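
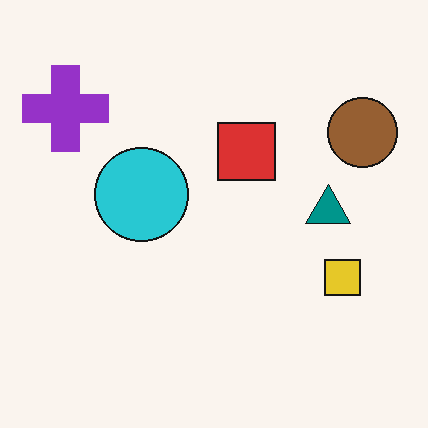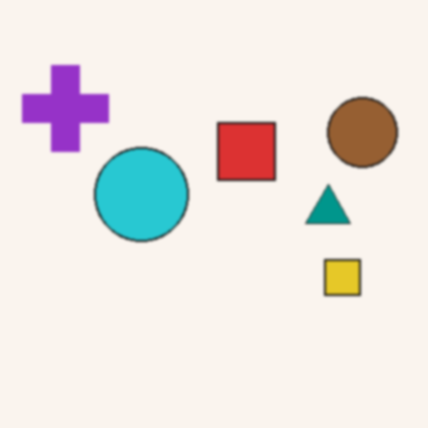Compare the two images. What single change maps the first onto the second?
The image was slightly softened.

Shape edges and outlines are uniformly softened across the whole image.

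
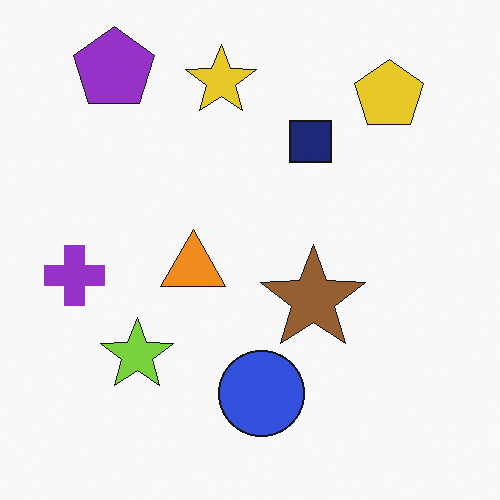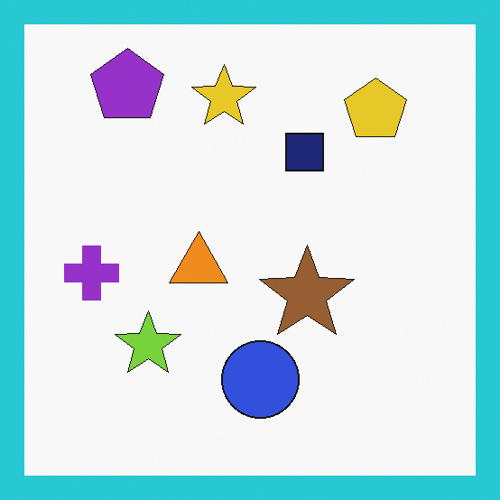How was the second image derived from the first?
The transformation is: framed with a cyan border.

A solid cyan frame runs around the edge of the second image, with the content slightly shrunk inside it.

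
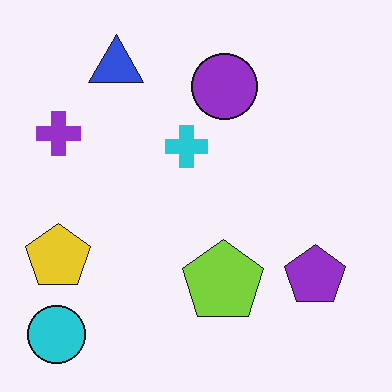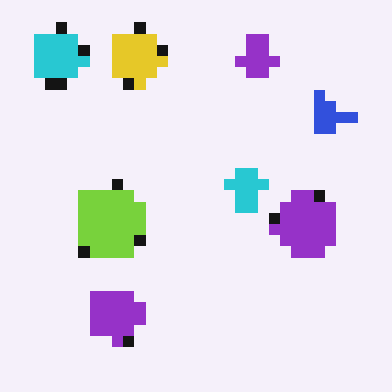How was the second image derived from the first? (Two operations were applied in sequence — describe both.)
The transformation is: rotated 90° clockwise, then heavily pixelated into large blocks.

The cyan circle sits in the bottom-left of the first image and the top-left of the second — consistent with a whole-image 90° clockwise rotation. Shapes are reduced to large square blocks; fine edges and outlines are lost — a downscale-then-upscale (mosaic) effect.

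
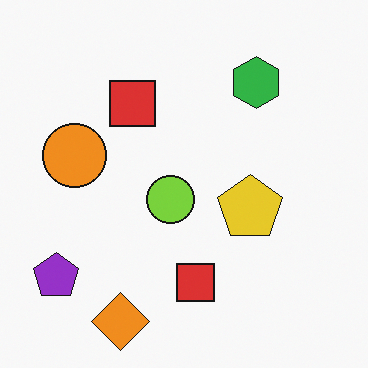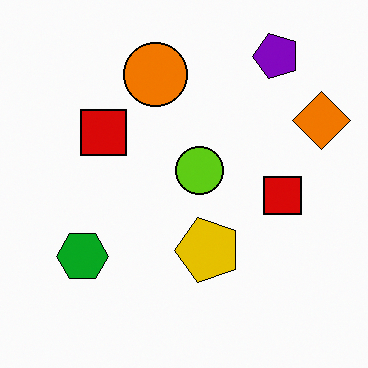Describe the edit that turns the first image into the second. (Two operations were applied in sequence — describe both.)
The image was transposed (reflected across the top-left ↔ bottom-right diagonal), then given slightly increased contrast.

Shapes have swapped their row and column positions — what was in the top-right is now in the bottom-left — a diagonal reflection. Tones are pushed away from mid-grey across the whole image — a global contrast change.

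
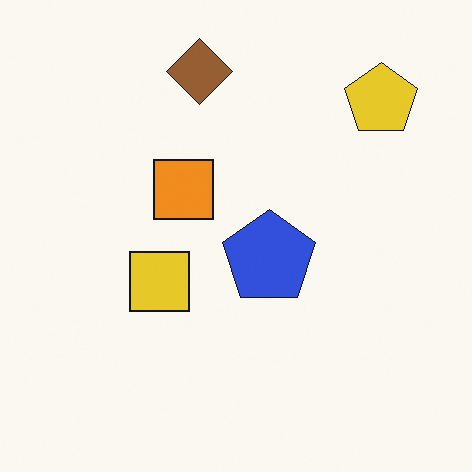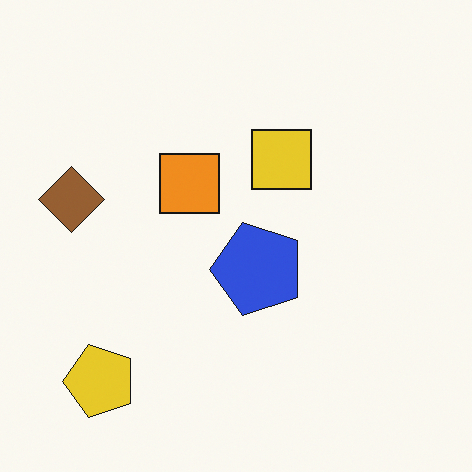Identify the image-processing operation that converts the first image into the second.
This is the original image transposed (reflected across the top-left ↔ bottom-right diagonal).

Shapes have swapped their row and column positions — what was in the top-right is now in the bottom-left — a diagonal reflection.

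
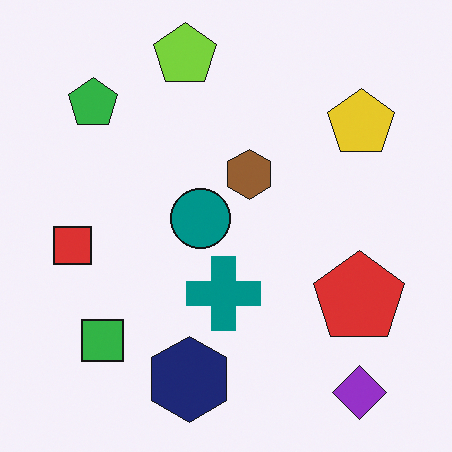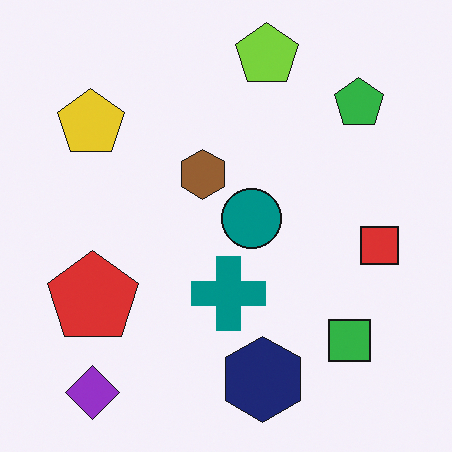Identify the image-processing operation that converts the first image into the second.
The image was flipped horizontally (left ↔ right).

The red square is in the left of the first image and the right of the second — shapes on opposite sides of the vertical midline have swapped in a mirror flip.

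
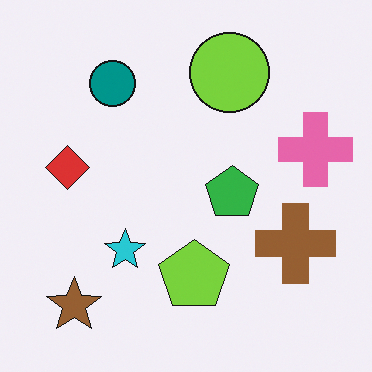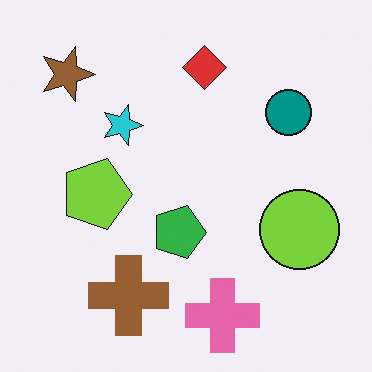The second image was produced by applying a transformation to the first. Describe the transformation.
It was rotated 90° clockwise.

The brown star sits in the bottom-left of the first image and the top-left of the second — consistent with a whole-image 90° clockwise rotation.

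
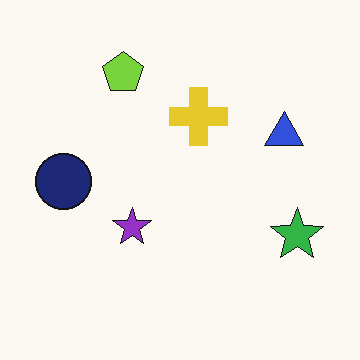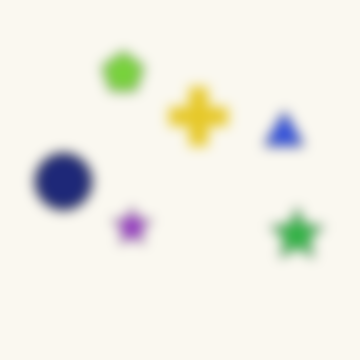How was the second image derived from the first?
The transformation is: heavily blurred.

Shape edges and outlines are uniformly softened across the whole image.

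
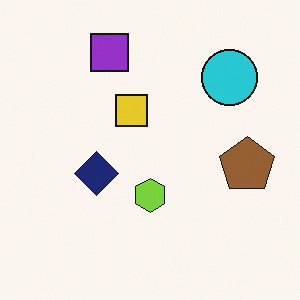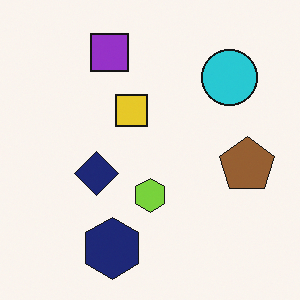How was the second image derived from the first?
The second image is the first overlaid with an additional navy hexagon.

A navy hexagon appears in the second image that is absent from the first.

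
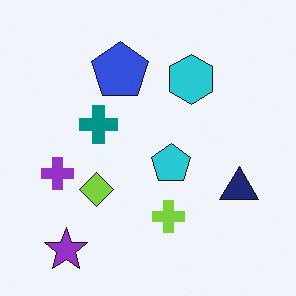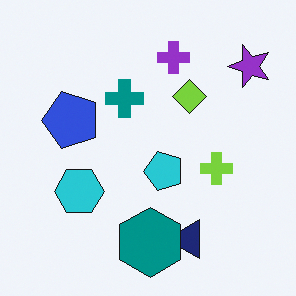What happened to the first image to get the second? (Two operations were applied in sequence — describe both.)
The transformation is: transposed (reflected across the top-left ↔ bottom-right diagonal), then overlaid with an additional teal hexagon.

Shapes have swapped their row and column positions — what was in the top-right is now in the bottom-left — a diagonal reflection. A teal hexagon appears in the second image that is absent from the first.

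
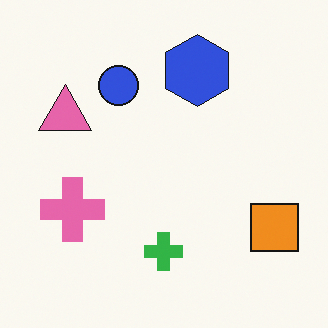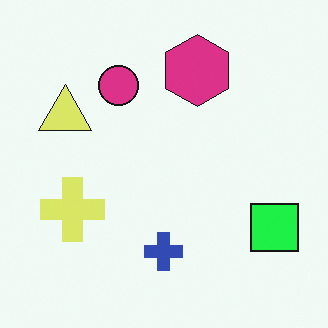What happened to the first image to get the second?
It was hue-shifted noticeably.

Every shape's color has rotated by the same amount around the hue wheel — a uniform hue shift.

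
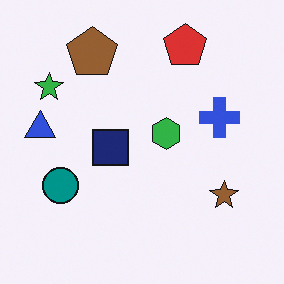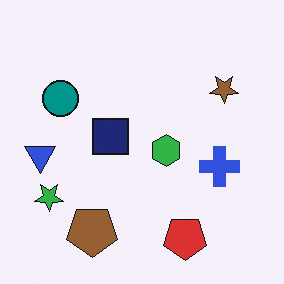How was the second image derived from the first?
The transformation is: flipped vertically (top ↔ bottom).

The red pentagon is in the top of the first image and the bottom of the second — shapes on opposite sides of the horizontal midline have swapped in a mirror flip.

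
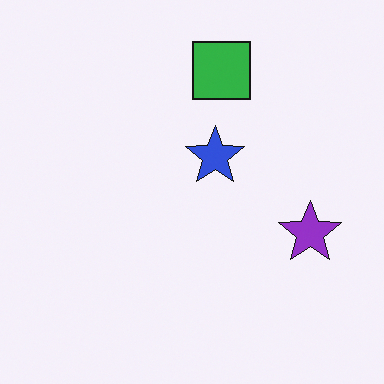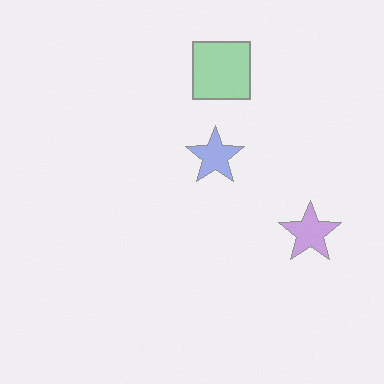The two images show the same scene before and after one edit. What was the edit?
The image was given much lower contrast.

Tones are pushed toward mid-grey across the whole image — a global contrast change.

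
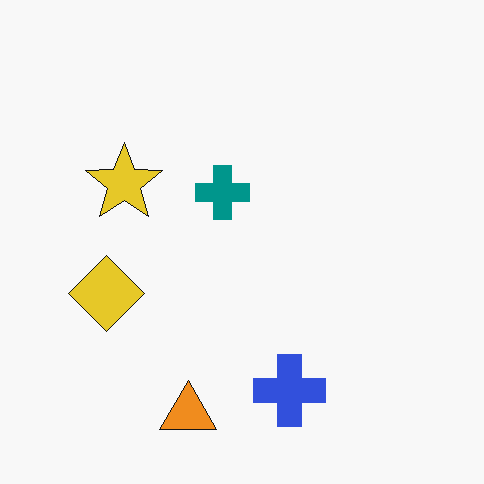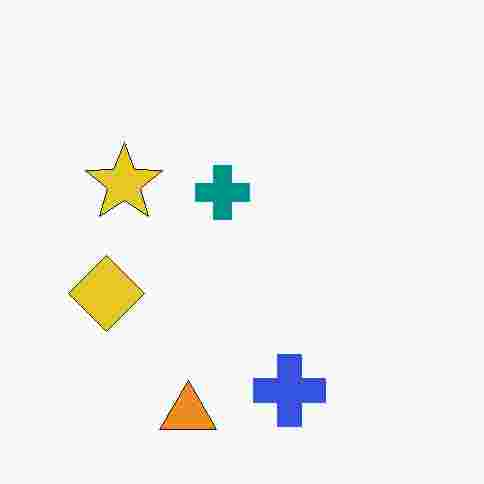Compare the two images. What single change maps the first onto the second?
The second image is the first heavily JPEG-compressed with obvious blocking artifacts.

Blocky 8×8 compression artifacts appear around shape edges and the flat background shows ringing — characteristic JPEG degradation.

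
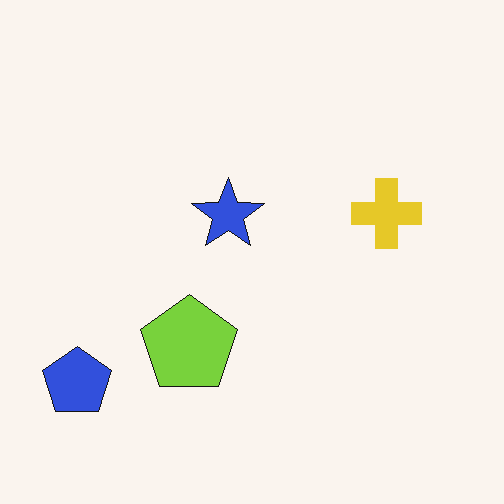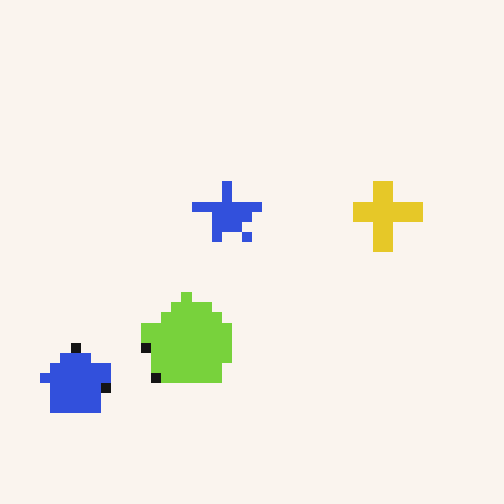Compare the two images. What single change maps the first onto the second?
Coarsely pixelated.

Shapes are reduced to large square blocks; fine edges and outlines are lost — a downscale-then-upscale (mosaic) effect.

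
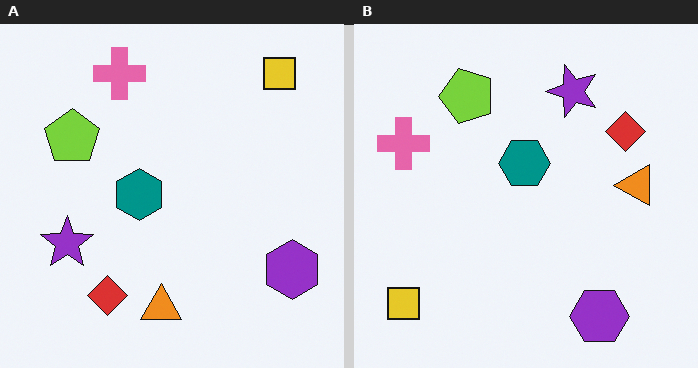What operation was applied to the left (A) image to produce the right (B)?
The transformation is: transposed (reflected across the top-left ↔ bottom-right diagonal).

Shapes have swapped their row and column positions — what was in the top-right is now in the bottom-left — a diagonal reflection.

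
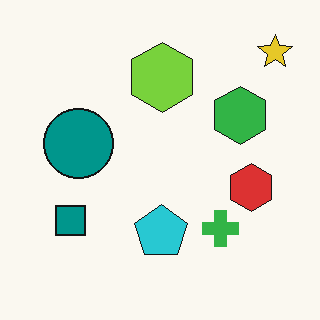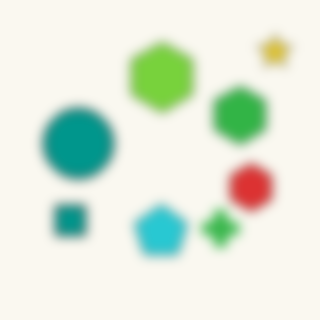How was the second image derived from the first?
Strongly gaussian-blurred.

Shape edges and outlines are uniformly softened across the whole image.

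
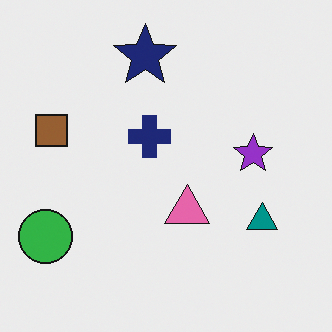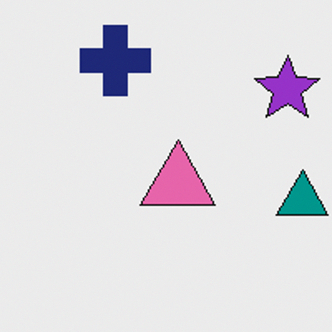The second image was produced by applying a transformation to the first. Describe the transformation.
This is the original image cropped tightly and scaled back up.

The visible shapes are larger and the field of view is narrower; shapes near the original edges may be partly or wholly outside the frame — a crop-and-rescale.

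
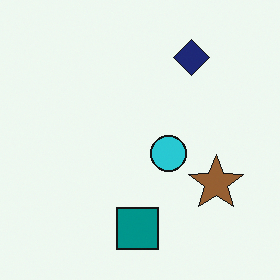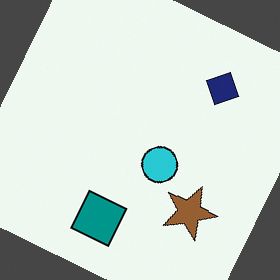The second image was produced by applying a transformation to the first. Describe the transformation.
The image was rotated clockwise by a moderate amount.

Every shape is tilted by the same angle and the image corners show triangular fill wedges — a whole-image rotation by a non-right angle.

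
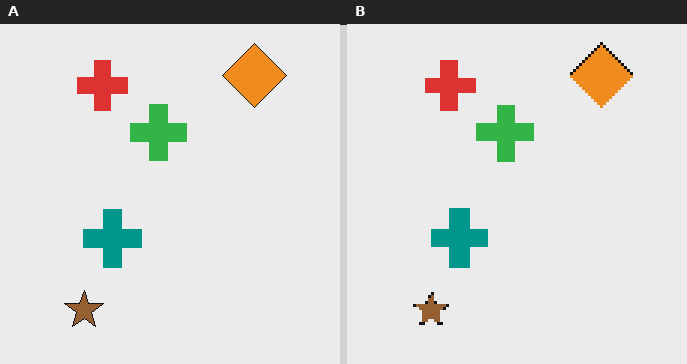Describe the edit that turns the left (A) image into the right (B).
Lightly pixelated (a mild mosaic effect).

Shapes are reduced to large square blocks; fine edges and outlines are lost — a downscale-then-upscale (mosaic) effect.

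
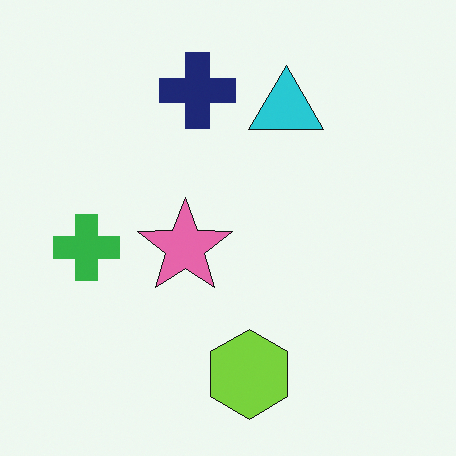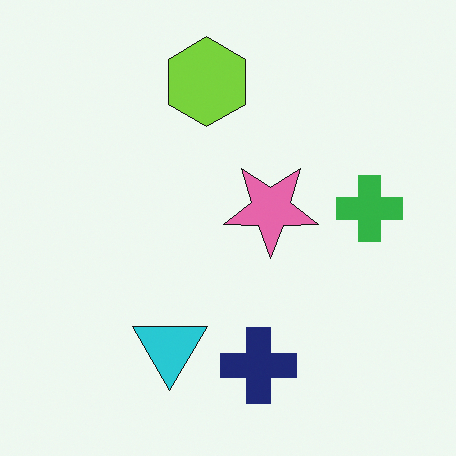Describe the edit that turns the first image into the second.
The image was rotated 180°.

The lime hexagon sits in the bottom of the first image and the top of the second — consistent with a whole-image 180° rotation.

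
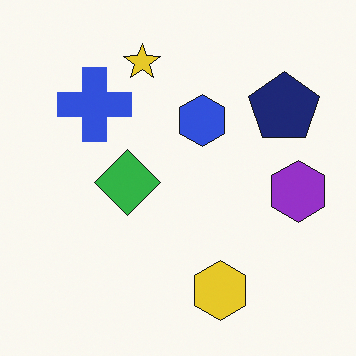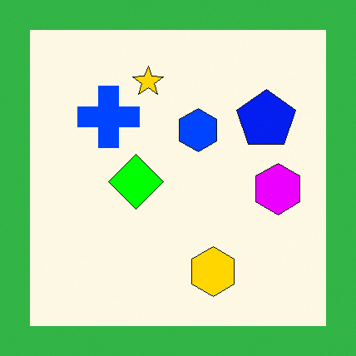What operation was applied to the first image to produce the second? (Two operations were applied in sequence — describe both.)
Heavily oversaturated, then framed with a green border.

All colors are more vivid — a global saturation change. A solid green frame runs around the edge of the second image, with the content slightly shrunk inside it.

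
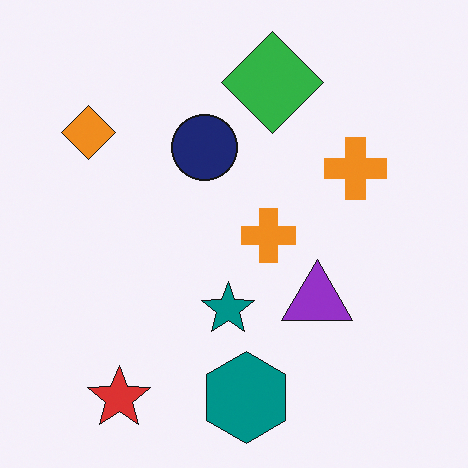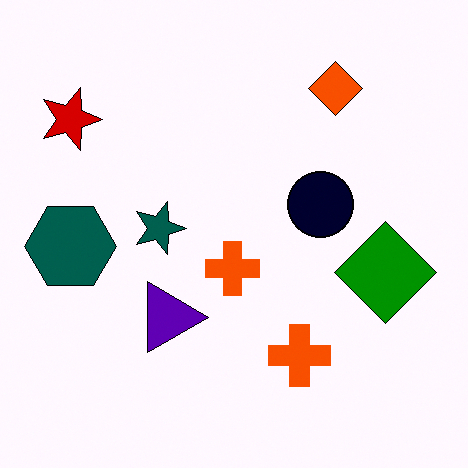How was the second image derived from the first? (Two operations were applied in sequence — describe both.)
It was given much higher contrast, then rotated 90° clockwise.

Tones are pushed away from mid-grey across the whole image — a global contrast change. The red star sits in the bottom-left of the first image and the top-left of the second — consistent with a whole-image 90° clockwise rotation.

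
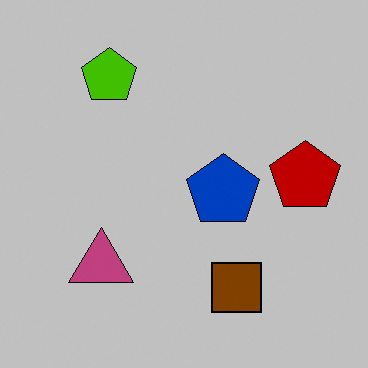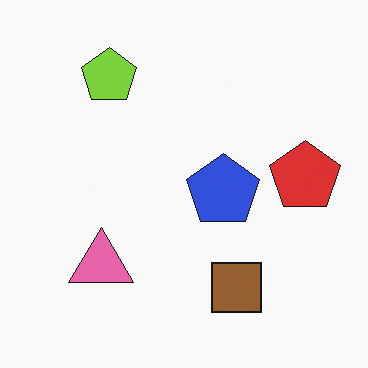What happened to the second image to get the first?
The image was heavily posterized to just a handful of flat colors.

Each flat color has snapped to a coarser quantized level — most visibly, the near-white background has dropped to a flat grey.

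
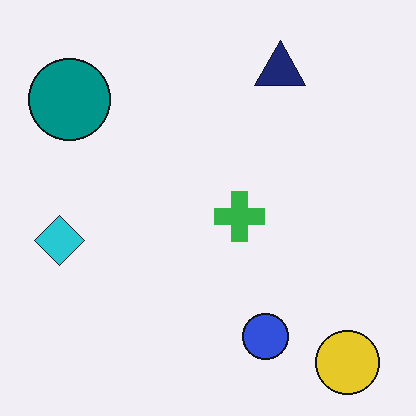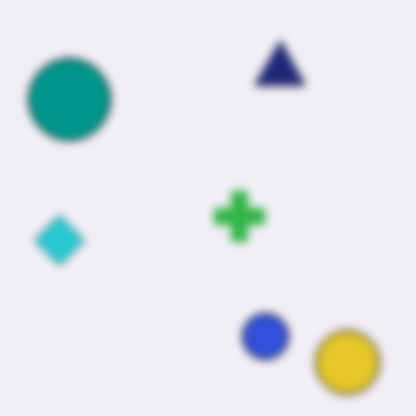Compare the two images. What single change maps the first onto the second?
Moderately blurred.

Shape edges and outlines are uniformly softened across the whole image.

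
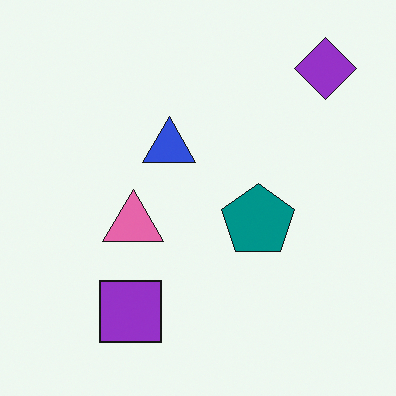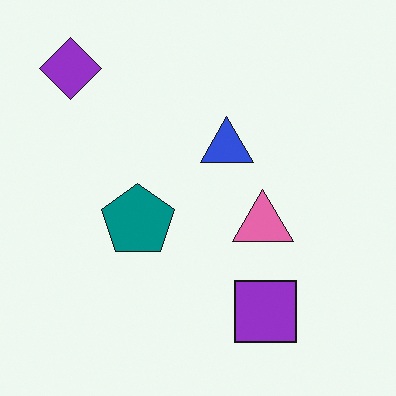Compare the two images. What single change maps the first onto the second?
The second image is the first flipped horizontally (left ↔ right).

The purple diamond is in the top-right of the first image and the top-left of the second — shapes on opposite sides of the vertical midline have swapped in a mirror flip.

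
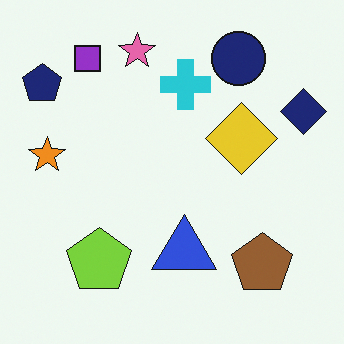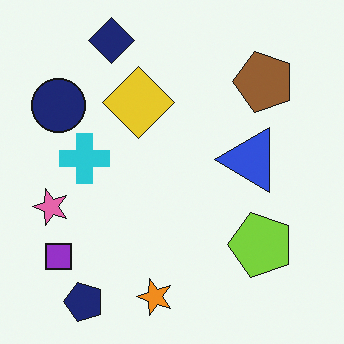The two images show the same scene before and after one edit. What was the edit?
The image was rotated 90° counter-clockwise.

The navy pentagon sits in the top-left of the first image and the bottom-left of the second — consistent with a whole-image 90° counter-clockwise rotation.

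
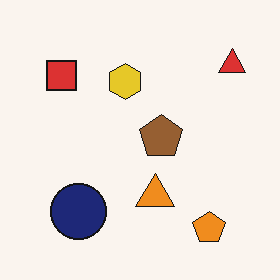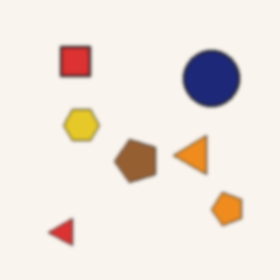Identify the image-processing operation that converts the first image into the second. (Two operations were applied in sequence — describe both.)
The image was transposed (reflected across the top-left ↔ bottom-right diagonal), then slightly softened.

Shapes have swapped their row and column positions — what was in the top-right is now in the bottom-left — a diagonal reflection. Shape edges and outlines are uniformly softened across the whole image.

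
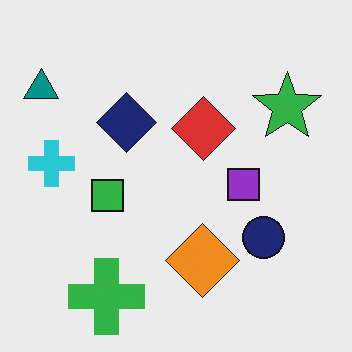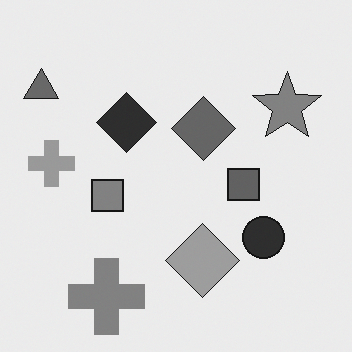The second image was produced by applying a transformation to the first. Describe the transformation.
Converted to grayscale.

All color is removed — every shape is now a shade of grey.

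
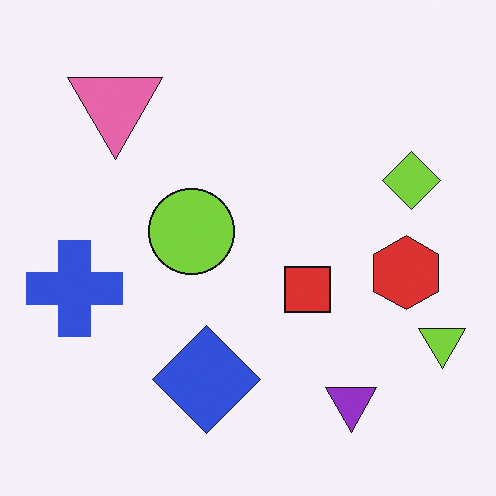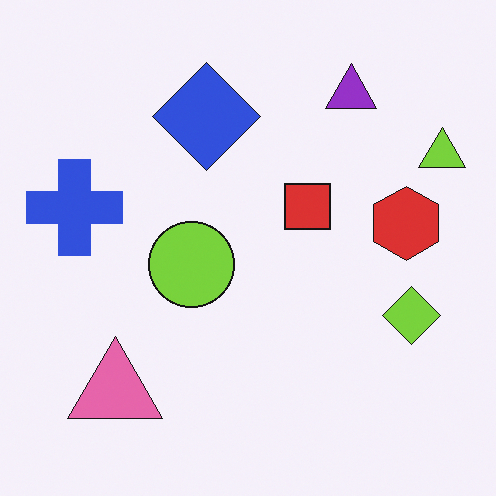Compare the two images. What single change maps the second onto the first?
The transformation is: flipped vertically (top ↔ bottom).

The purple triangle is in the top-right of the second image and the bottom-right of the first — shapes on opposite sides of the horizontal midline have swapped in a mirror flip.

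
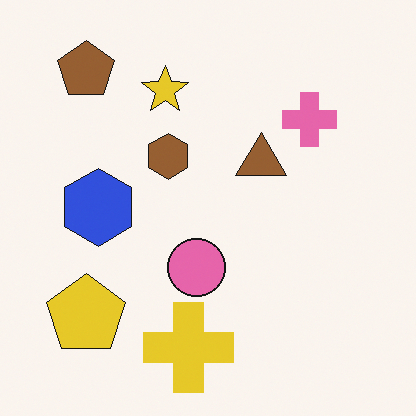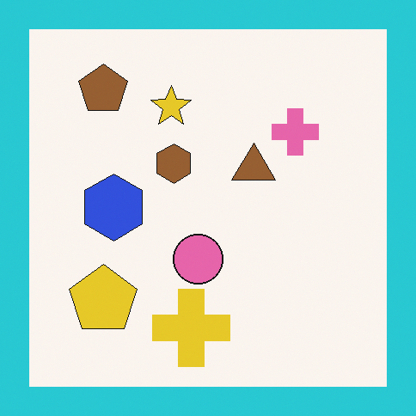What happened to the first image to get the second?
Framed with a cyan border.

A solid cyan frame runs around the edge of the second image, with the content slightly shrunk inside it.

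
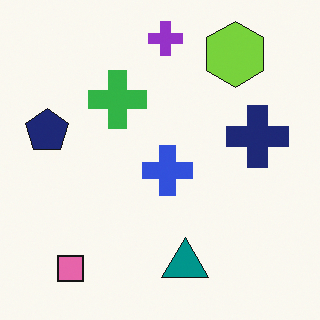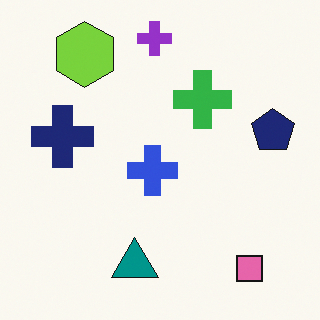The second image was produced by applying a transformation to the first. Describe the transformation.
The transformation is: flipped horizontally (left ↔ right).

The navy pentagon is in the left of the first image and the right of the second — shapes on opposite sides of the vertical midline have swapped in a mirror flip.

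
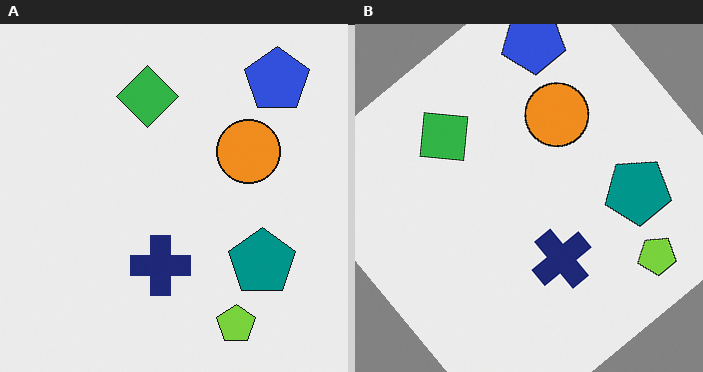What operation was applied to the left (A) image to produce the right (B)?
The image was rotated counter-clockwise by a large amount — several tens of degrees.

Every shape is tilted by the same angle and the image corners show triangular fill wedges — a whole-image rotation by a non-right angle.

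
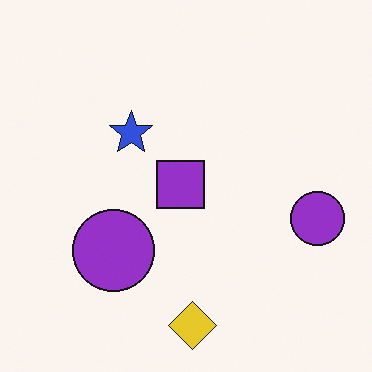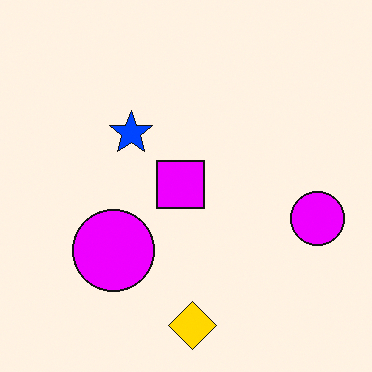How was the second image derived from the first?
The image was heavily oversaturated.

All colors are more vivid — a global saturation change.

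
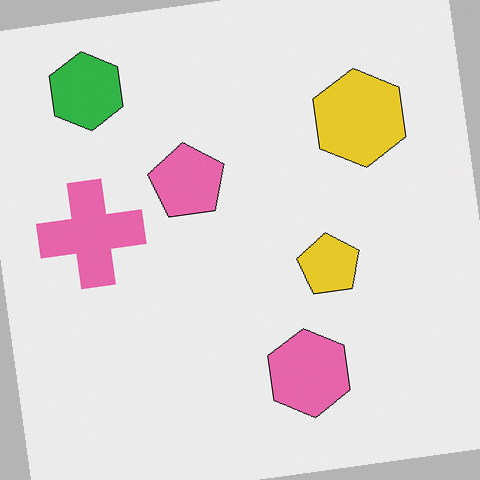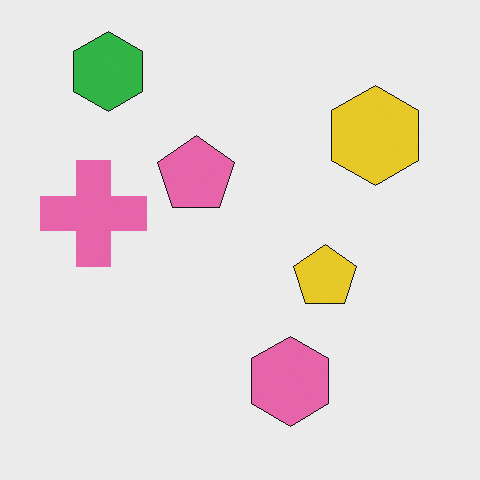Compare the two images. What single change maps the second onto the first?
The transformation is: rotated counter-clockwise by a small amount.

Every shape is tilted by the same angle and the image corners show triangular fill wedges — a whole-image rotation by a non-right angle.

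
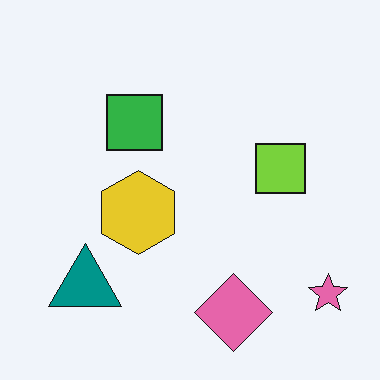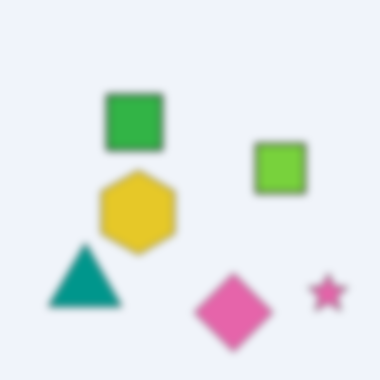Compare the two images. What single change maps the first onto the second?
The transformation is: moderately blurred.

Shape edges and outlines are uniformly softened across the whole image.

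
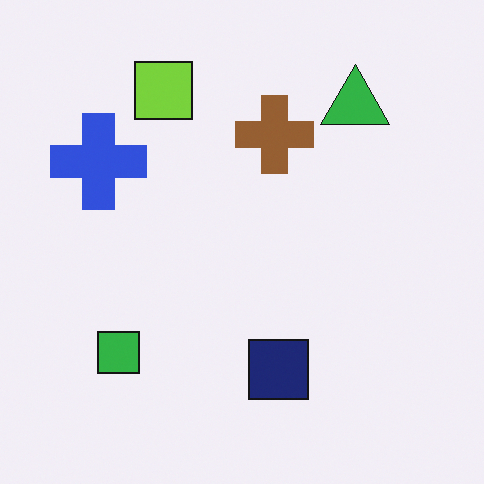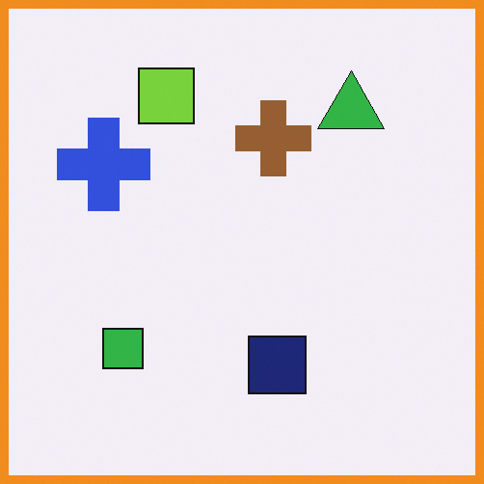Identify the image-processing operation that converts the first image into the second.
This is the original image framed with a orange border.

A solid orange frame runs around the edge of the second image, with the content slightly shrunk inside it.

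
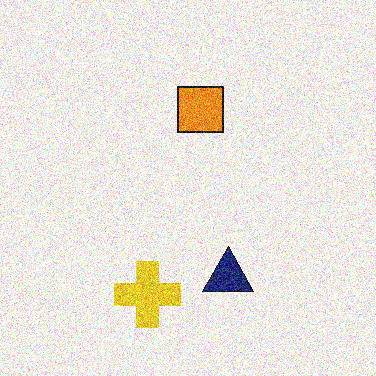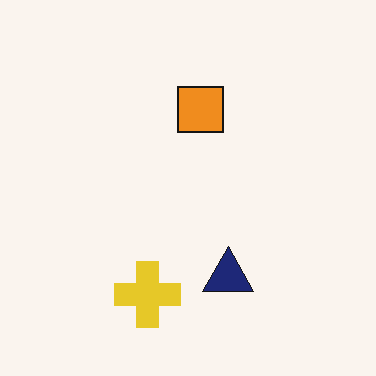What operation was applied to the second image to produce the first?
It was degraded with strong gaussian noise.

Random speckle covers the whole image, including the flat background.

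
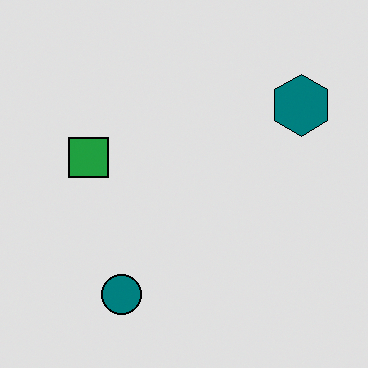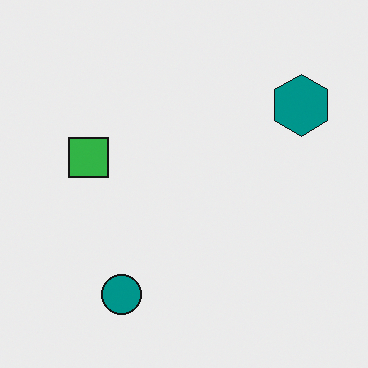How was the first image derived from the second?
It was posterized to a reduced palette.

Each flat color has snapped to a coarser quantized level — most visibly, the near-white background has dropped to a flat grey.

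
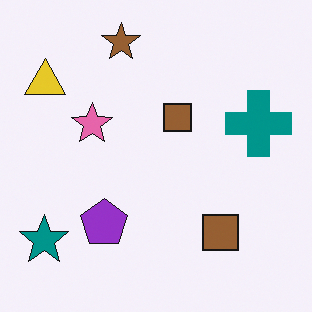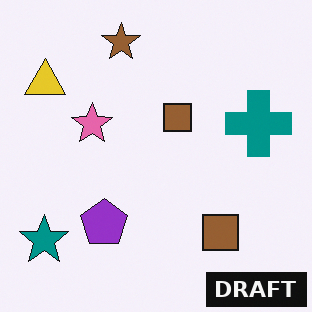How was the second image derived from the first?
The second image is the first watermarked with the text "DRAFT" in the lower-right corner.

A dark label reading "DRAFT" appears in the lower-right corner.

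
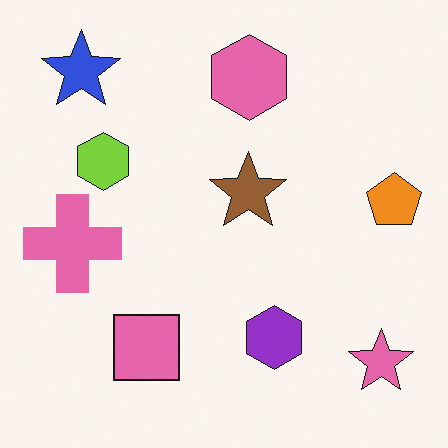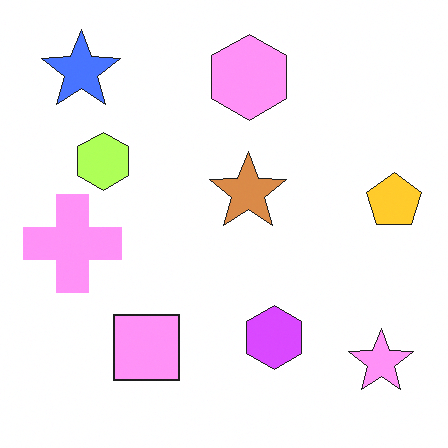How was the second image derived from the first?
This is the original image substantially brightened.

Every pixel — background and shapes alike — is uniformly brightened.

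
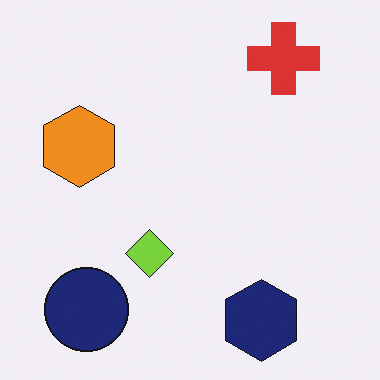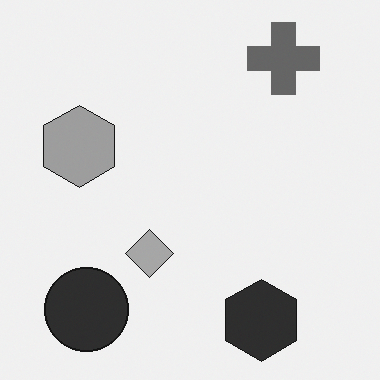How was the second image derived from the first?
The image was converted to grayscale.

All color is removed — every shape is now a shade of grey.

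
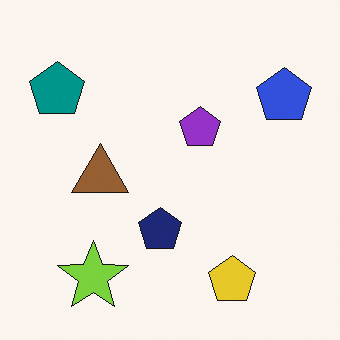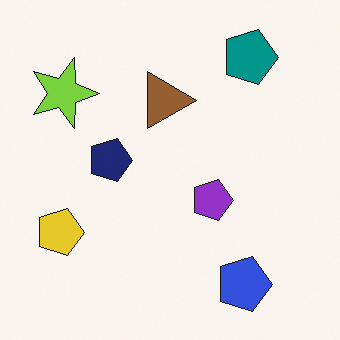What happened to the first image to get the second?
The second image is the first rotated 90° clockwise.

The teal pentagon sits in the top-left of the first image and the top-right of the second — consistent with a whole-image 90° clockwise rotation.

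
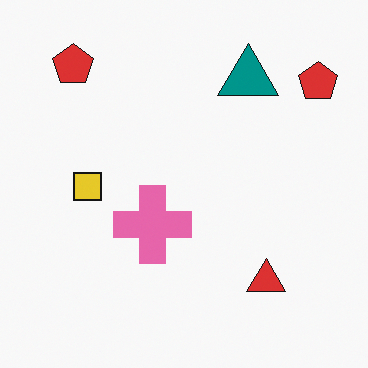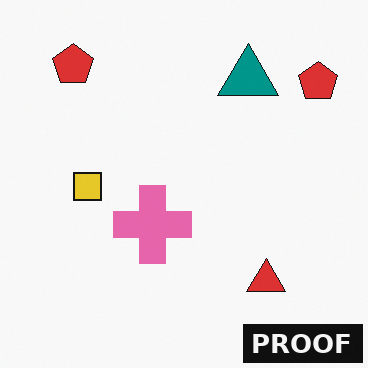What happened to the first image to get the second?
This is the original image watermarked with the text "PROOF" in the lower-right corner.

A dark label reading "PROOF" appears in the lower-right corner.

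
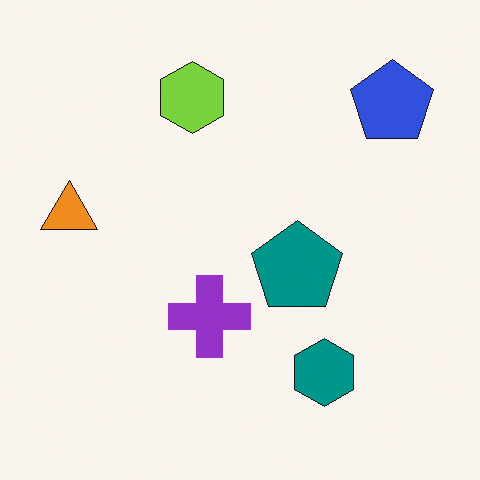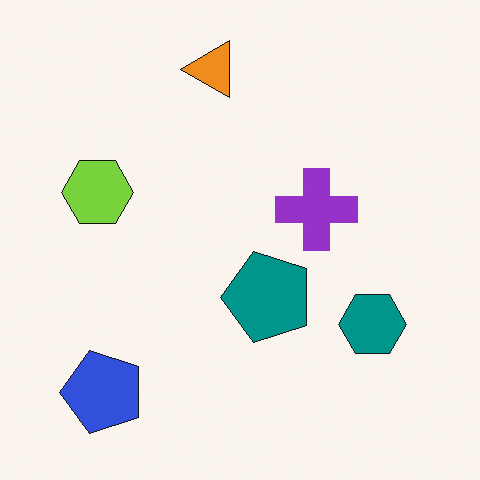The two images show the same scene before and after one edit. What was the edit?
The transformation is: transposed (reflected across the top-left ↔ bottom-right diagonal).

Shapes have swapped their row and column positions — what was in the top-right is now in the bottom-left — a diagonal reflection.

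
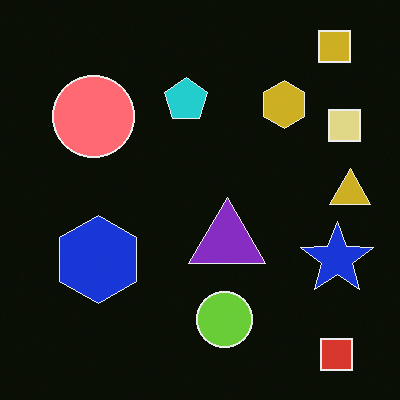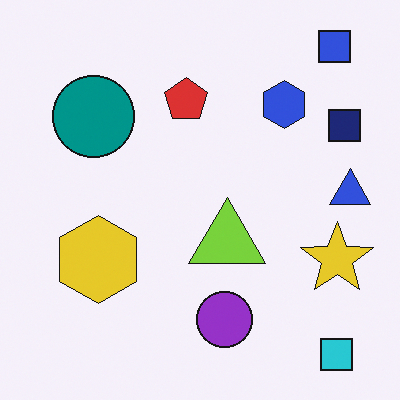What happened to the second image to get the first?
The transformation is: color-inverted (negative).

The light background has become dark and every shape's color is its complement — a photographic negative.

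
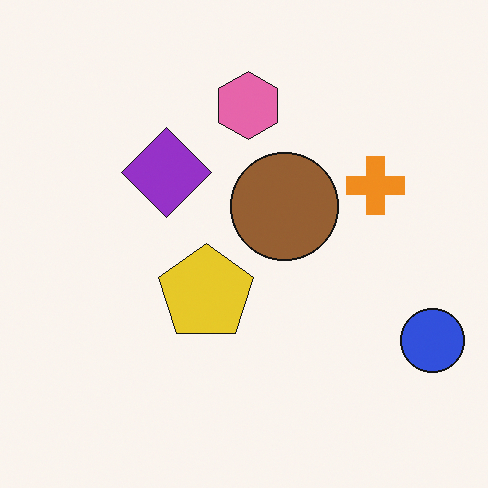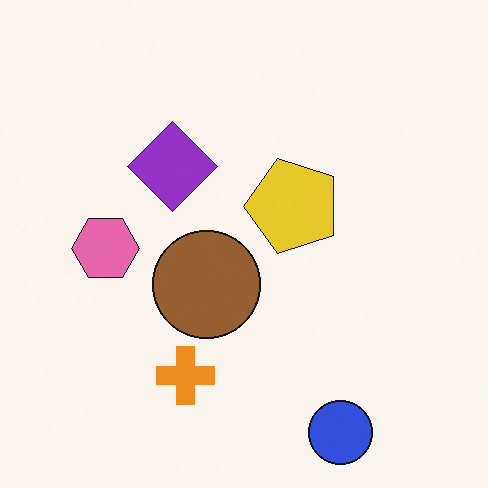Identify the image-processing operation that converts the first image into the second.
The transformation is: transposed (reflected across the top-left ↔ bottom-right diagonal).

Shapes have swapped their row and column positions — what was in the top-right is now in the bottom-left — a diagonal reflection.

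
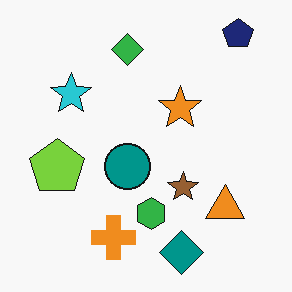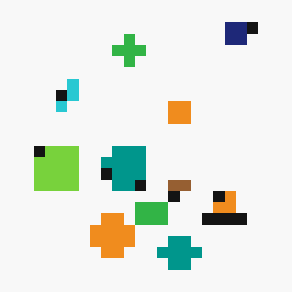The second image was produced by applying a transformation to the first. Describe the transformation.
This is the original image coarsely pixelated.

Shapes are reduced to large square blocks; fine edges and outlines are lost — a downscale-then-upscale (mosaic) effect.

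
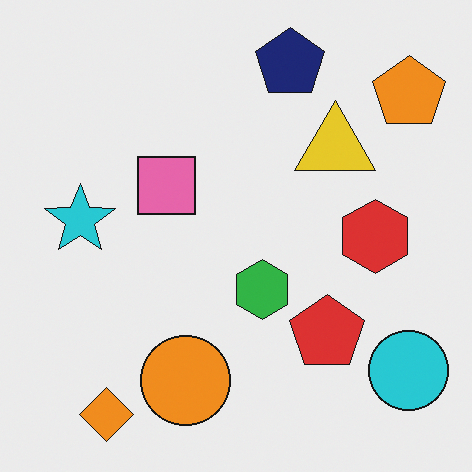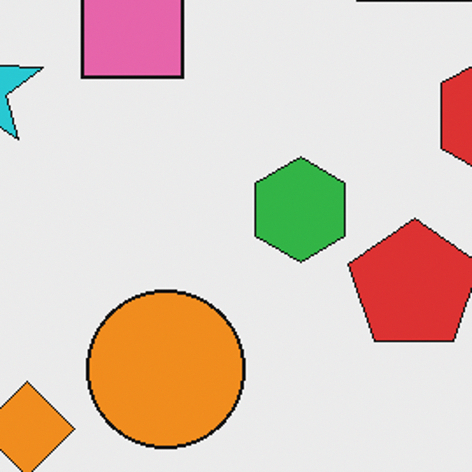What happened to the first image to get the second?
This is the original image cropped tightly and scaled back up.

The visible shapes are larger and the field of view is narrower; shapes near the original edges may be partly or wholly outside the frame — a crop-and-rescale.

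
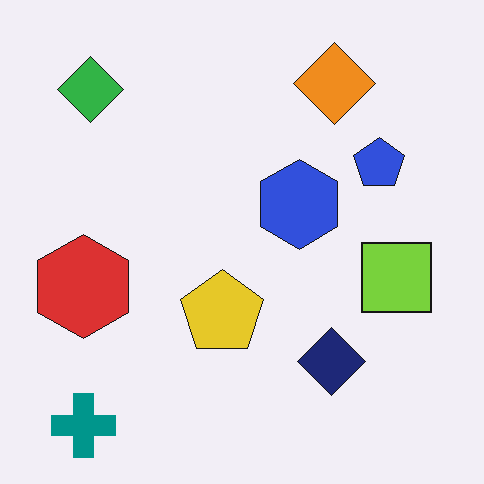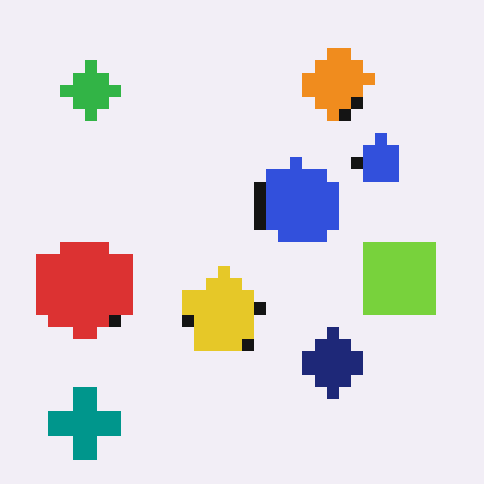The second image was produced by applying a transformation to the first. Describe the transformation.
The transformation is: heavily pixelated into large blocks.

Shapes are reduced to large square blocks; fine edges and outlines are lost — a downscale-then-upscale (mosaic) effect.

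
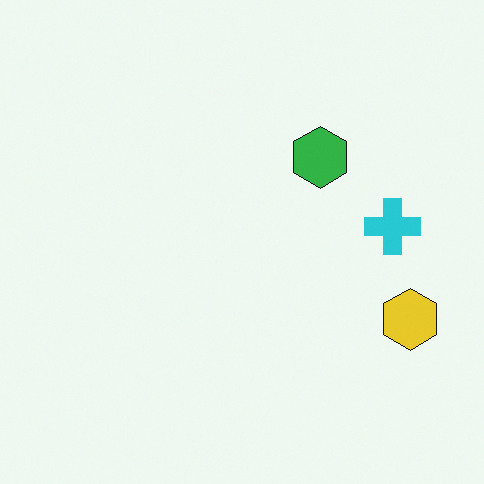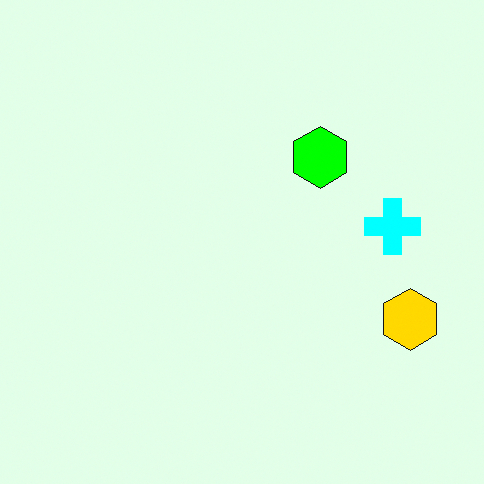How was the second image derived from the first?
The second image is the first made much more vivid (saturation change).

All colors are more vivid — a global saturation change.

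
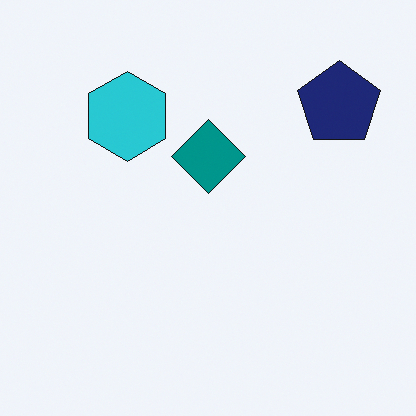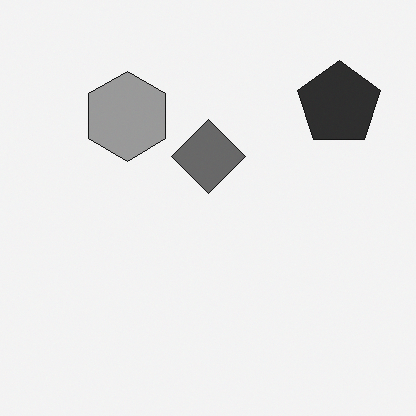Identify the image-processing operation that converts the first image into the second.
It was converted to grayscale.

All color is removed — every shape is now a shade of grey.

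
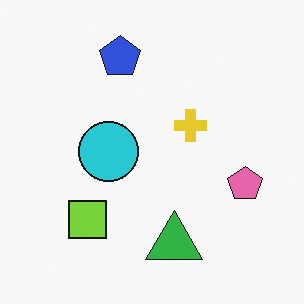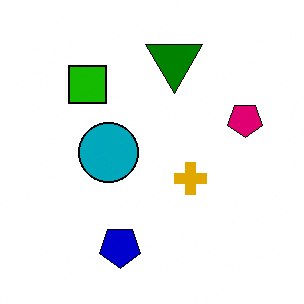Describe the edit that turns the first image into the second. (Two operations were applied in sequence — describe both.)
This is the original image flipped vertically (top ↔ bottom), then boosted in contrast.

The blue pentagon is in the top of the first image and the bottom of the second — shapes on opposite sides of the horizontal midline have swapped in a mirror flip. Tones are pushed away from mid-grey across the whole image — a global contrast change.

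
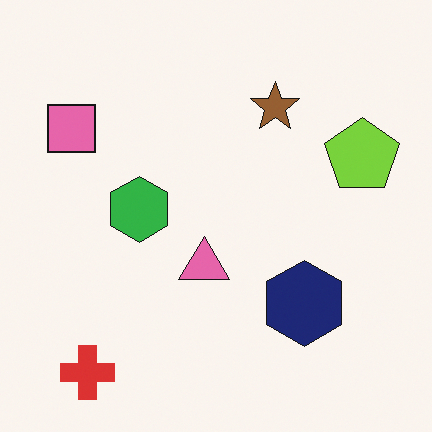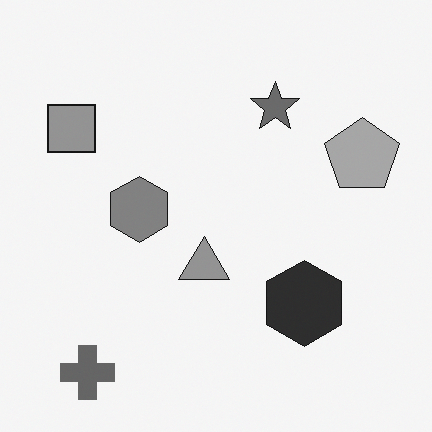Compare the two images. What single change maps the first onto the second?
The second image is the first converted to grayscale.

All color is removed — every shape is now a shade of grey.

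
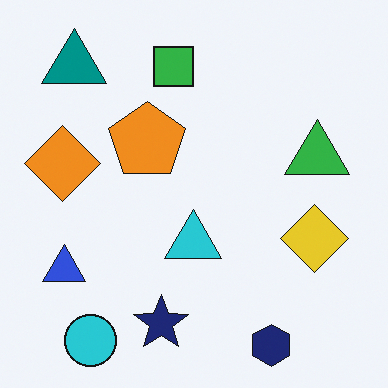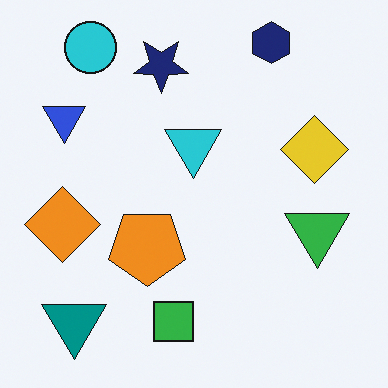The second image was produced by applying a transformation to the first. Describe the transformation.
This is the original image flipped vertically (top ↔ bottom).

The navy hexagon is in the bottom-right of the first image and the top-right of the second — shapes on opposite sides of the horizontal midline have swapped in a mirror flip.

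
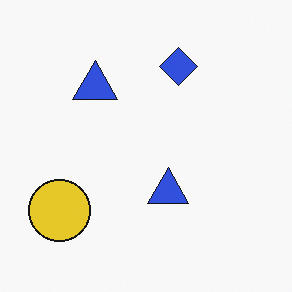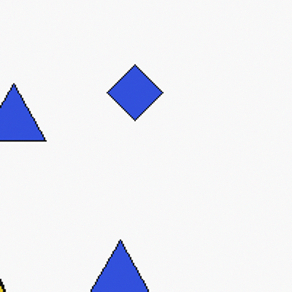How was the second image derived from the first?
The image was cropped to a modestly smaller region and rescaled.

The visible shapes are larger and the field of view is narrower; shapes near the original edges may be partly or wholly outside the frame — a crop-and-rescale.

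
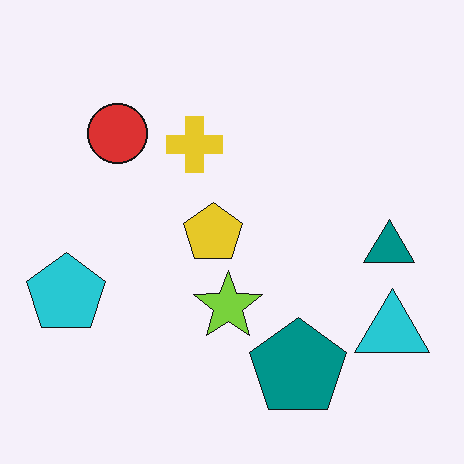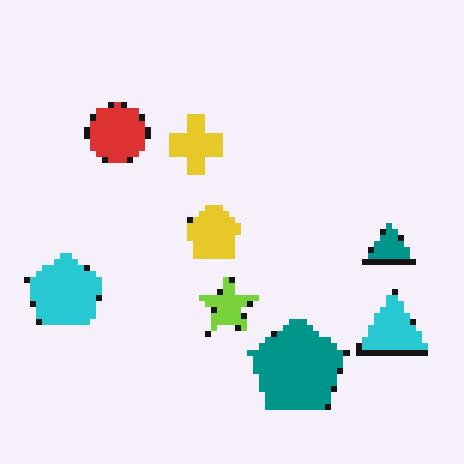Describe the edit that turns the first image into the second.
The second image is the first moderately pixelated.

Shapes are reduced to large square blocks; fine edges and outlines are lost — a downscale-then-upscale (mosaic) effect.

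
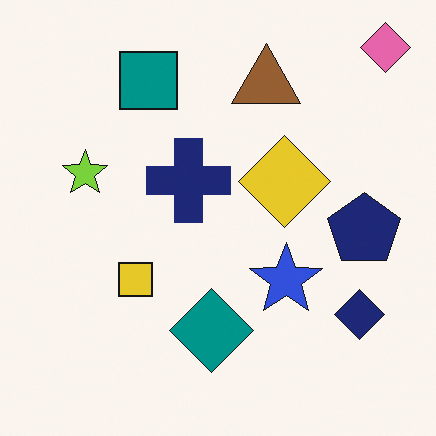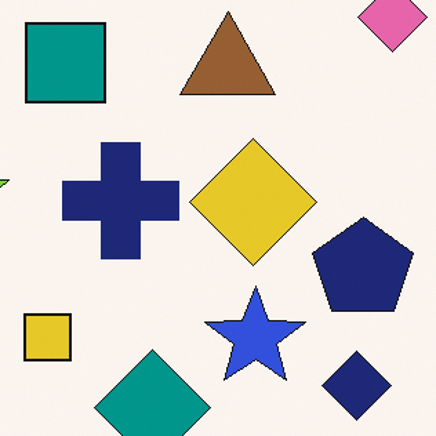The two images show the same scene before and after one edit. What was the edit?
The image was cropped slightly and scaled back up.

The visible shapes are larger and the field of view is narrower; shapes near the original edges may be partly or wholly outside the frame — a crop-and-rescale.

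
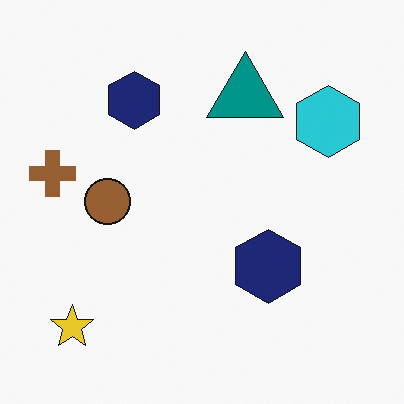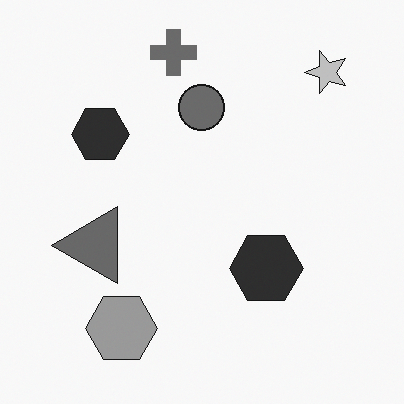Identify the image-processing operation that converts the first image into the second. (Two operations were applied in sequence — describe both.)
It was transposed (reflected across the top-left ↔ bottom-right diagonal), then converted to grayscale.

Shapes have swapped their row and column positions — what was in the top-right is now in the bottom-left — a diagonal reflection. All color is removed — every shape is now a shade of grey.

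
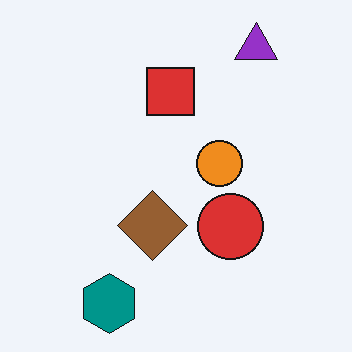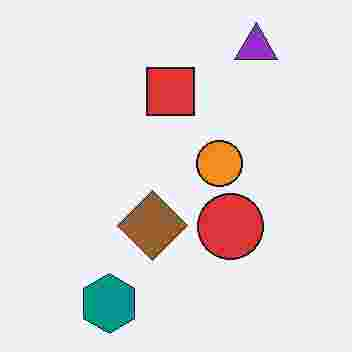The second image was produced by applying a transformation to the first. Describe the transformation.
Degraded with heavy JPEG compression.

Blocky 8×8 compression artifacts appear around shape edges and the flat background shows ringing — characteristic JPEG degradation.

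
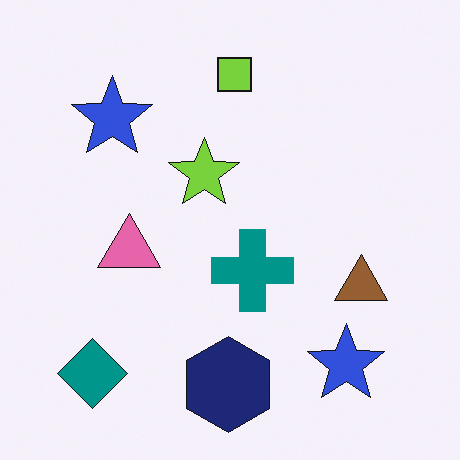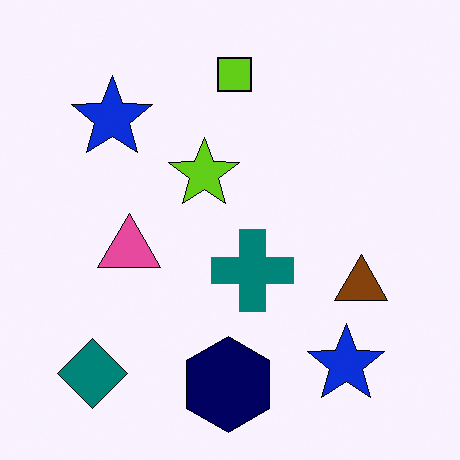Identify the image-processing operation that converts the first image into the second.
This is the original image given slightly increased contrast.

Tones are pushed away from mid-grey across the whole image — a global contrast change.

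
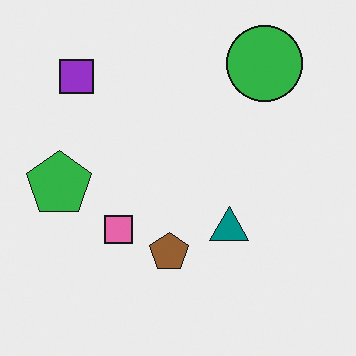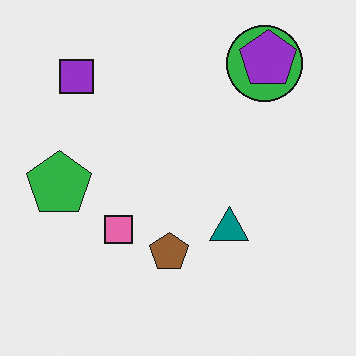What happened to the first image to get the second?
Overlaid with an additional purple pentagon.

A purple pentagon appears in the second image that is absent from the first.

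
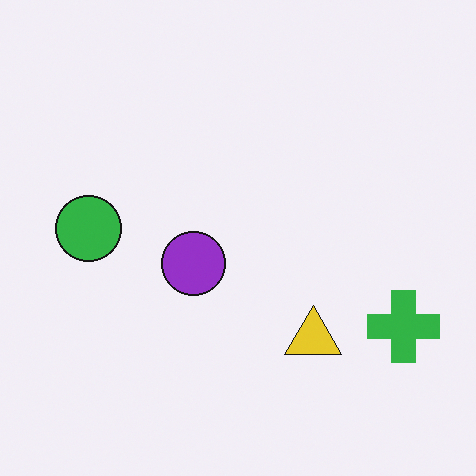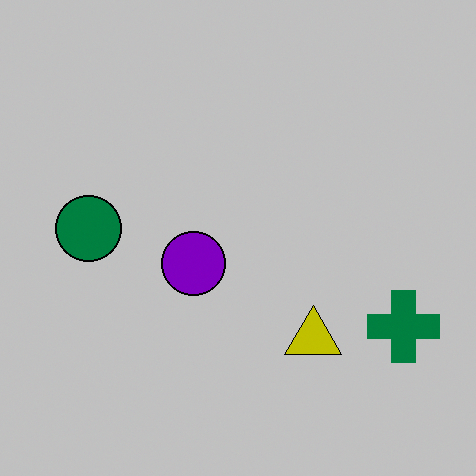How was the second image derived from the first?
It was aggressively posterized.

Each flat color has snapped to a coarser quantized level — most visibly, the near-white background has dropped to a flat grey.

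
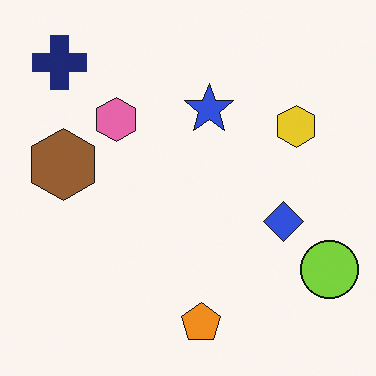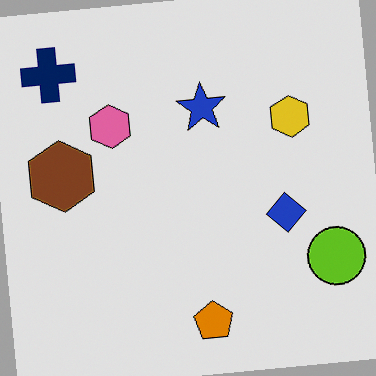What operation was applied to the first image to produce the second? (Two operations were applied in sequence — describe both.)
Rotated counter-clockwise by a slight angle, then posterized to a reduced palette.

Every shape is tilted by the same angle and the image corners show triangular fill wedges — a whole-image rotation by a non-right angle. Each flat color has snapped to a coarser quantized level — most visibly, the near-white background has dropped to a flat grey.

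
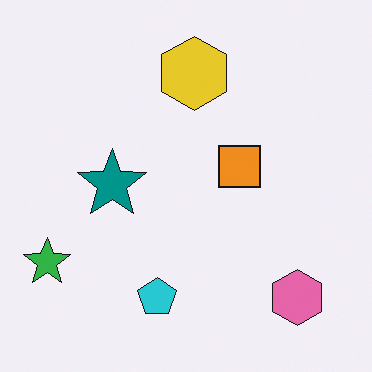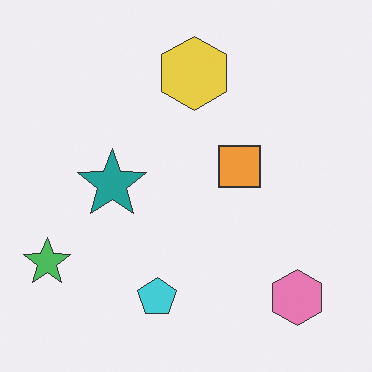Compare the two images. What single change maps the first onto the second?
The image was given slightly reduced contrast.

Tones are pushed toward mid-grey across the whole image — a global contrast change.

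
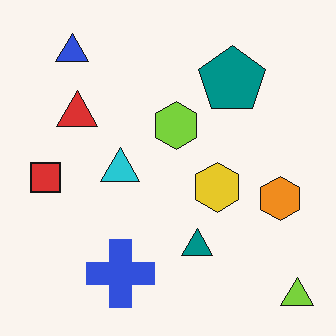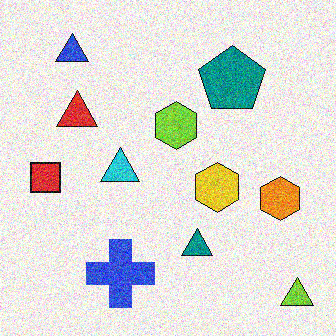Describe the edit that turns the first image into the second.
The image was degraded with a thick layer of grain.

Random speckle covers the whole image, including the flat background.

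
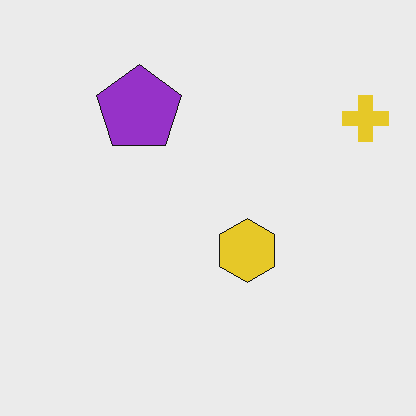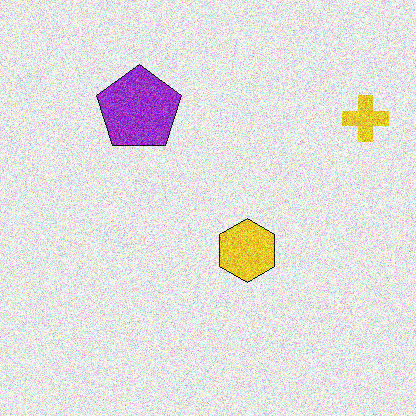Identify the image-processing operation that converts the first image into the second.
The transformation is: degraded with a thick layer of grain.

Random speckle covers the whole image, including the flat background.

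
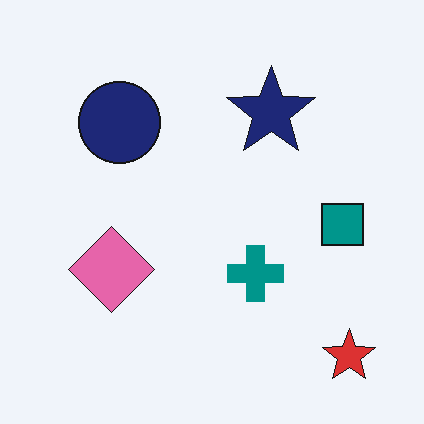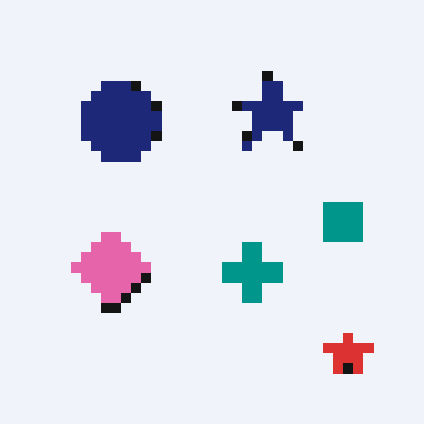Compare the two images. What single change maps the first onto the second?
The transformation is: coarsely pixelated.

Shapes are reduced to large square blocks; fine edges and outlines are lost — a downscale-then-upscale (mosaic) effect.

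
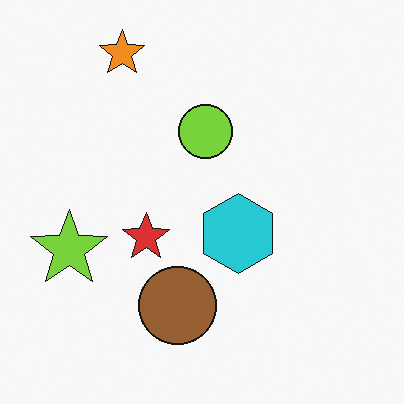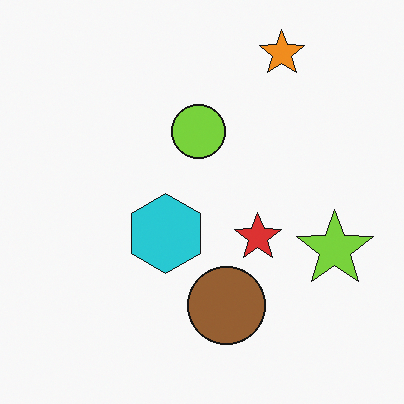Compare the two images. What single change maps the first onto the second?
The transformation is: flipped horizontally (left ↔ right).

The lime star is in the left of the first image and the right of the second — shapes on opposite sides of the vertical midline have swapped in a mirror flip.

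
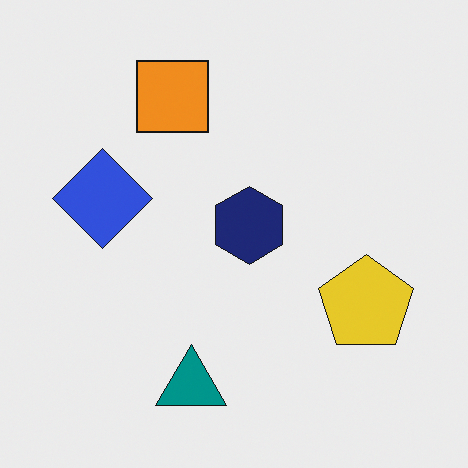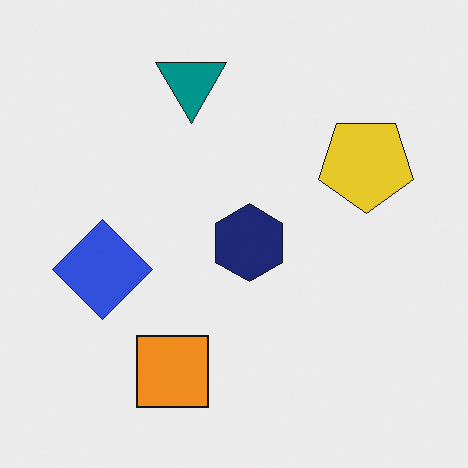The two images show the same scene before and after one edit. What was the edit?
Flipped vertically (top ↔ bottom).

The teal triangle is in the bottom of the first image and the top of the second — shapes on opposite sides of the horizontal midline have swapped in a mirror flip.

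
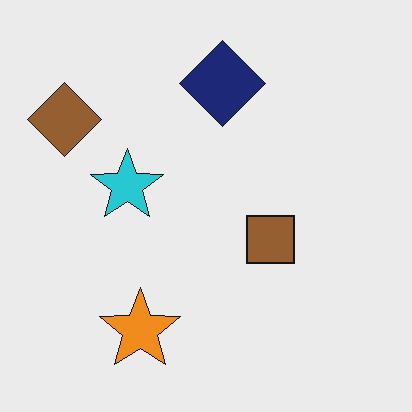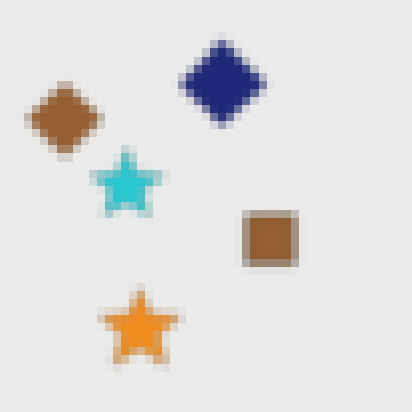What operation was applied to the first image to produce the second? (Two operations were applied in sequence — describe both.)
The image was moderately blurred, then moderately pixelated.

Shape edges and outlines are uniformly softened across the whole image. Shapes are reduced to large square blocks; fine edges and outlines are lost — a downscale-then-upscale (mosaic) effect.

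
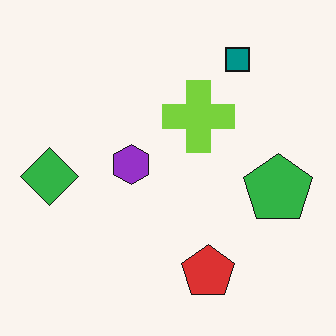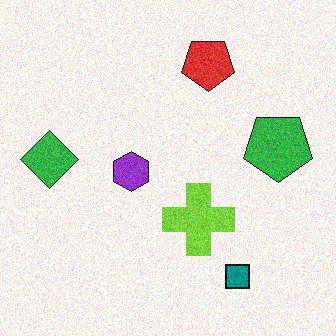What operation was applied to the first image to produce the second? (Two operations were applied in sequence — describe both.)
It was degraded with visible gaussian noise, then flipped vertically (top ↔ bottom).

Random speckle covers the whole image, including the flat background. The teal square is in the top-right of the first image and the bottom-right of the second — shapes on opposite sides of the horizontal midline have swapped in a mirror flip.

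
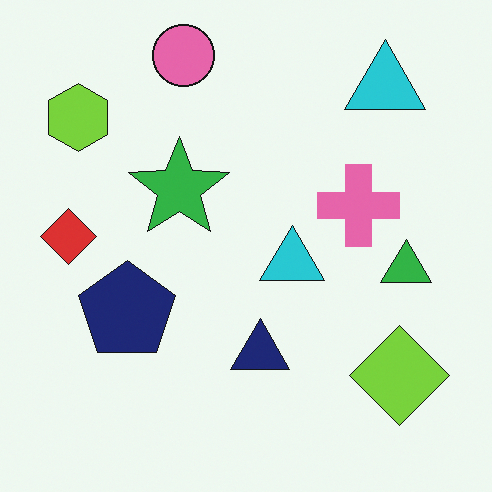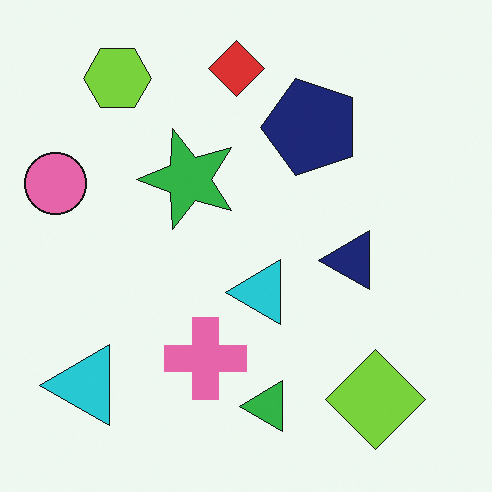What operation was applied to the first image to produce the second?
This is the original image transposed (reflected across the top-left ↔ bottom-right diagonal).

Shapes have swapped their row and column positions — what was in the top-right is now in the bottom-left — a diagonal reflection.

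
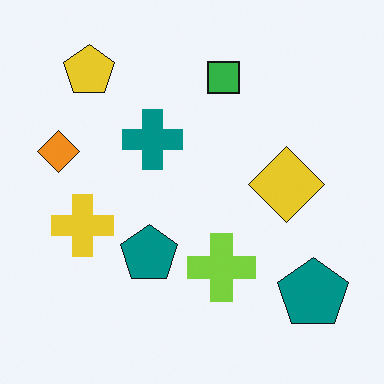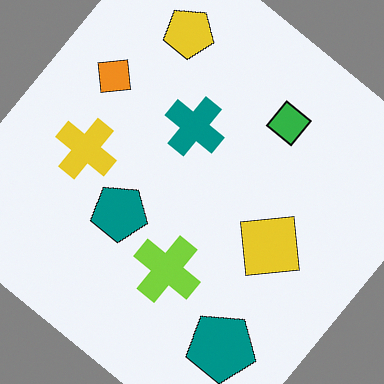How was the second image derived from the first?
Rotated clockwise by a large amount — several tens of degrees.

Every shape is tilted by the same angle and the image corners show triangular fill wedges — a whole-image rotation by a non-right angle.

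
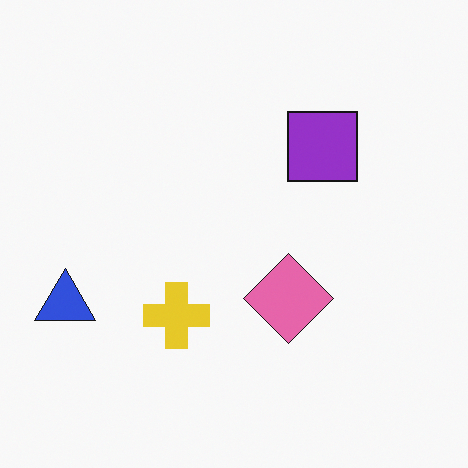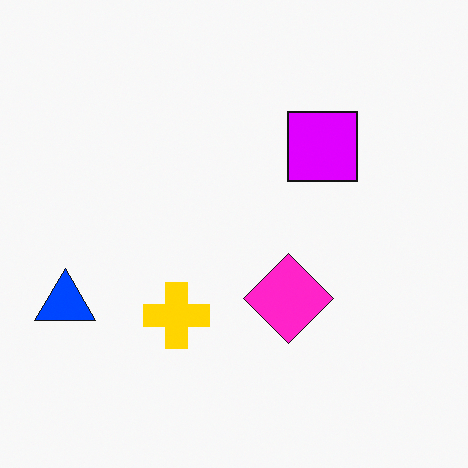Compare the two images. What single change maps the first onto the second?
The second image is the first made much more vivid (saturation change).

All colors are more vivid — a global saturation change.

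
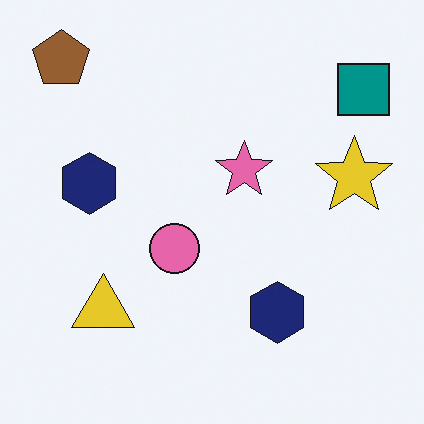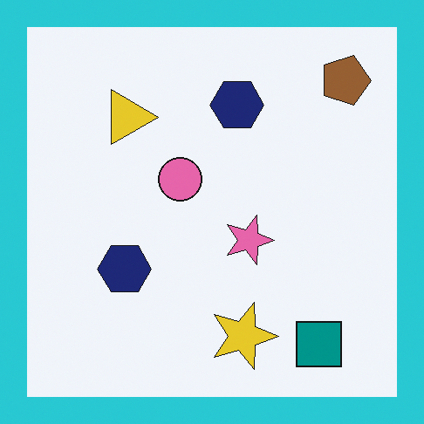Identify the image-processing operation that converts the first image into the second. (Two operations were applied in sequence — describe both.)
The second image is the first rotated 90° clockwise, then framed with a cyan border.

The brown pentagon sits in the top-left of the first image and the top-right of the second — consistent with a whole-image 90° clockwise rotation. A solid cyan frame runs around the edge of the second image, with the content slightly shrunk inside it.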